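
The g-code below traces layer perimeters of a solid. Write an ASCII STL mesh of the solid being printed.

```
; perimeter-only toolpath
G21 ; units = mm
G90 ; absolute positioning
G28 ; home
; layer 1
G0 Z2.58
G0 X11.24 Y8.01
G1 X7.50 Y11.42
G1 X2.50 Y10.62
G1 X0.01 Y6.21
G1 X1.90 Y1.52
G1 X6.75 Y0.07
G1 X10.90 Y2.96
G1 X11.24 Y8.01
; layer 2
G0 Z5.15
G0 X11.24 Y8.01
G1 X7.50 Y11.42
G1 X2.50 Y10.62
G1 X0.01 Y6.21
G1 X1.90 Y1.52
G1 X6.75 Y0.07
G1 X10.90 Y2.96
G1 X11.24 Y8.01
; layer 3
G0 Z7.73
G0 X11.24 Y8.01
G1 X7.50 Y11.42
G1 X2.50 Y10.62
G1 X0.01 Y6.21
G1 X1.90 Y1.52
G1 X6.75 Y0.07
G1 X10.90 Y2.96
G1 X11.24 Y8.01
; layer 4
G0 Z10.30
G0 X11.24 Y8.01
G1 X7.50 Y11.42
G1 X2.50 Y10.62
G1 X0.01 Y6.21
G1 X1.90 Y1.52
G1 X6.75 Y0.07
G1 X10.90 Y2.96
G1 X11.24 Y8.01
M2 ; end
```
solid part
  facet normal 0.0000 0.0000 -1.0000
    outer loop
      vertex 2.50 10.62 0.00
      vertex 7.50 11.42 0.00
      vertex 11.24 8.01 0.00
    endloop
  endfacet
  facet normal 0.0000 0.0000 -1.0000
    outer loop
      vertex 0.01 6.21 0.00
      vertex 2.50 10.62 0.00
      vertex 11.24 8.01 0.00
    endloop
  endfacet
  facet normal 0.0000 0.0000 -1.0000
    outer loop
      vertex 1.90 1.52 0.00
      vertex 0.01 6.21 0.00
      vertex 11.24 8.01 0.00
    endloop
  endfacet
  facet normal 0.0000 0.0000 -1.0000
    outer loop
      vertex 6.75 0.07 0.00
      vertex 1.90 1.52 0.00
      vertex 11.24 8.01 0.00
    endloop
  endfacet
  facet normal 0.0000 0.0000 -1.0000
    outer loop
      vertex 10.90 2.96 0.00
      vertex 6.75 0.07 0.00
      vertex 11.24 8.01 0.00
    endloop
  endfacet
  facet normal 0.0000 0.0000 1.0000
    outer loop
      vertex 11.24 8.01 10.30
      vertex 7.50 11.42 10.30
      vertex 2.50 10.62 10.30
    endloop
  endfacet
  facet normal 0.0000 0.0000 1.0000
    outer loop
      vertex 11.24 8.01 10.30
      vertex 2.50 10.62 10.30
      vertex 0.01 6.21 10.30
    endloop
  endfacet
  facet normal 0.0000 0.0000 1.0000
    outer loop
      vertex 11.24 8.01 10.30
      vertex 0.01 6.21 10.30
      vertex 1.90 1.52 10.30
    endloop
  endfacet
  facet normal 0.0000 0.0000 1.0000
    outer loop
      vertex 11.24 8.01 10.30
      vertex 1.90 1.52 10.30
      vertex 6.75 0.07 10.30
    endloop
  endfacet
  facet normal 0.0000 0.0000 1.0000
    outer loop
      vertex 11.24 8.01 10.30
      vertex 6.75 0.07 10.30
      vertex 10.90 2.96 10.30
    endloop
  endfacet
  facet normal 0.6738 0.7390 0.0000
    outer loop
      vertex 11.24 8.01 0.00
      vertex 7.50 11.42 0.00
      vertex 7.50 11.42 10.30
    endloop
  endfacet
  facet normal 0.6738 0.7390 0.0000
    outer loop
      vertex 11.24 8.01 0.00
      vertex 7.50 11.42 10.30
      vertex 11.24 8.01 10.30
    endloop
  endfacet
  facet normal -0.1580 0.9874 0.0000
    outer loop
      vertex 7.50 11.42 0.00
      vertex 2.50 10.62 0.00
      vertex 2.50 10.62 10.30
    endloop
  endfacet
  facet normal -0.1580 0.9874 0.0000
    outer loop
      vertex 7.50 11.42 0.00
      vertex 2.50 10.62 10.30
      vertex 7.50 11.42 10.30
    endloop
  endfacet
  facet normal -0.8708 0.4917 0.0000
    outer loop
      vertex 2.50 10.62 0.00
      vertex 0.01 6.21 0.00
      vertex 0.01 6.21 10.30
    endloop
  endfacet
  facet normal -0.8708 0.4917 0.0000
    outer loop
      vertex 2.50 10.62 0.00
      vertex 0.01 6.21 10.30
      vertex 2.50 10.62 10.30
    endloop
  endfacet
  facet normal -0.9275 -0.3738 0.0000
    outer loop
      vertex 0.01 6.21 0.00
      vertex 1.90 1.52 0.00
      vertex 1.90 1.52 10.30
    endloop
  endfacet
  facet normal -0.9275 -0.3738 0.0000
    outer loop
      vertex 0.01 6.21 0.00
      vertex 1.90 1.52 10.30
      vertex 0.01 6.21 10.30
    endloop
  endfacet
  facet normal -0.2864 -0.9581 0.0000
    outer loop
      vertex 1.90 1.52 0.00
      vertex 6.75 0.07 0.00
      vertex 6.75 0.07 10.30
    endloop
  endfacet
  facet normal -0.2864 -0.9581 0.0000
    outer loop
      vertex 1.90 1.52 0.00
      vertex 6.75 0.07 10.30
      vertex 1.90 1.52 10.30
    endloop
  endfacet
  facet normal 0.5715 -0.8206 0.0000
    outer loop
      vertex 6.75 0.07 0.00
      vertex 10.90 2.96 0.00
      vertex 10.90 2.96 10.30
    endloop
  endfacet
  facet normal 0.5715 -0.8206 0.0000
    outer loop
      vertex 6.75 0.07 0.00
      vertex 10.90 2.96 10.30
      vertex 6.75 0.07 10.30
    endloop
  endfacet
  facet normal 0.9977 -0.0672 0.0000
    outer loop
      vertex 10.90 2.96 0.00
      vertex 11.24 8.01 0.00
      vertex 11.24 8.01 10.30
    endloop
  endfacet
  facet normal 0.9977 -0.0672 0.0000
    outer loop
      vertex 10.90 2.96 0.00
      vertex 11.24 8.01 10.30
      vertex 10.90 2.96 10.30
    endloop
  endfacet
endsolid part

The G0 Z moves step by Δz≈2.58 mm. Every layer's G1 loop is the same polygon, so the solid is a straight extrusion of it from z=0 to z≈10.3. Closing with flat bottom and top caps and triangulating gives 24 facets — a regular 7-sided prism (a cylinder approximated with 7 flat sides), circumscribed radius ≈ 5.83 mm, height ≈ 10.3 mm.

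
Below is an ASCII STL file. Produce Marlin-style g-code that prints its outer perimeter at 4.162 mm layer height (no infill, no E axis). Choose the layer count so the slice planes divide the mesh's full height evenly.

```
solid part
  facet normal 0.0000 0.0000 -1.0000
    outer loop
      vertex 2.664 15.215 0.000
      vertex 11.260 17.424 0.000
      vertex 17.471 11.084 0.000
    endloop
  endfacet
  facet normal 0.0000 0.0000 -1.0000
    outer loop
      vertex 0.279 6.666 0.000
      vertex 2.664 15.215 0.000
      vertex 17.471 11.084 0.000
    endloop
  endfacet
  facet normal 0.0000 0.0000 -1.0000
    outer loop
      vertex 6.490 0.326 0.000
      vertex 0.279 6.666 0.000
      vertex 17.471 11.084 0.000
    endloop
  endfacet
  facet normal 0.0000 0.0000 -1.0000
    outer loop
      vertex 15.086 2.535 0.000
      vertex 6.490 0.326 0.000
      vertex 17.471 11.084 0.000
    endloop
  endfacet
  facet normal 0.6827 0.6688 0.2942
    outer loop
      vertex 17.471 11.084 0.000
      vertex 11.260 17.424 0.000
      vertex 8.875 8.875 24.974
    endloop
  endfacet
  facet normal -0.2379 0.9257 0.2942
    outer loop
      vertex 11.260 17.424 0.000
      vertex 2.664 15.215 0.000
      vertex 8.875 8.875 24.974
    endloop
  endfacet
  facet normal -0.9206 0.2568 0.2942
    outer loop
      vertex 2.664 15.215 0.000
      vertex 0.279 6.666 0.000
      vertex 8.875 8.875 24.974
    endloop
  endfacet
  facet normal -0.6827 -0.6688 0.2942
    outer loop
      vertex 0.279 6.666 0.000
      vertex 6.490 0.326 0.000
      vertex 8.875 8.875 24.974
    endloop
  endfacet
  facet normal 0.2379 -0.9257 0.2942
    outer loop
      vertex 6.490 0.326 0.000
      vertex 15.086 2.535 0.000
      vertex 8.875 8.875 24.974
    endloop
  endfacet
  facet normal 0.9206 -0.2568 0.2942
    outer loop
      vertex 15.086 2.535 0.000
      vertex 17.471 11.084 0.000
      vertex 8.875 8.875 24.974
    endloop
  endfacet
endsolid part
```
; perimeter-only toolpath
G21 ; units = mm
G90 ; absolute positioning
G28 ; home
; layer 1
G0 Z4.162
G0 X16.038 Y10.716
G1 X10.863 Y15.999
G1 X3.699 Y14.158
G1 X1.712 Y7.034
G1 X6.888 Y1.751
G1 X14.051 Y3.592
G1 X16.038 Y10.716
; layer 2
G0 Z8.325
G0 X14.606 Y10.348
G1 X10.465 Y14.574
G1 X4.734 Y13.102
G1 X3.144 Y7.402
G1 X7.285 Y3.176
G1 X13.016 Y4.648
G1 X14.606 Y10.348
; layer 3
G0 Z12.487
G0 X13.173 Y9.979
G1 X10.067 Y13.149
G1 X5.770 Y12.045
G1 X4.577 Y7.771
G1 X7.683 Y4.601
G1 X11.980 Y5.705
G1 X13.173 Y9.979
; layer 4
G0 Z16.649
G0 X11.740 Y9.611
G1 X9.670 Y11.725
G1 X6.805 Y10.988
G1 X6.010 Y8.139
G1 X8.080 Y6.025
G1 X10.945 Y6.762
G1 X11.740 Y9.611
; layer 5
G0 Z20.812
G0 X10.308 Y9.243
G1 X9.273 Y10.300
G1 X7.840 Y9.932
G1 X7.442 Y8.507
G1 X8.478 Y7.450
G1 X9.910 Y7.818
G1 X10.308 Y9.243
M2 ; end

The solid is a regular 6-sided pyramid, base circumscribed radius ≈ 8.88 mm, apex at z ≈ 25 mm. Slicing at Δz = 4.162 mm — 6 equal slices spanning the solid's height, so layer i sits at z = i·h/6 — gives 5 non-empty perimeters. Each is a 6-segment closed polygon; G0 lifts to the layer z and rapids to the start vertex, then G1 traces the edges. The cross-section shrinks linearly with z (the slice at the apex is degenerate and omitted).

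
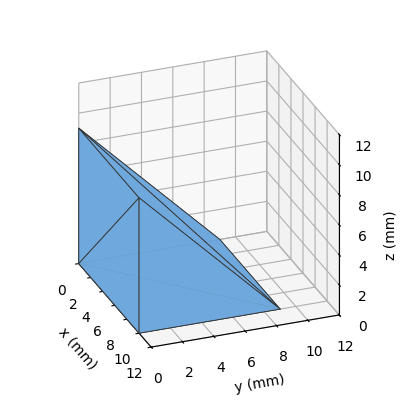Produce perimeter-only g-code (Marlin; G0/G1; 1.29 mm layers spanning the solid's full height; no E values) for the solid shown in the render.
Reading the render: the shape is a wedge (ramp): 10 × 9 mm base, rising to 9 mm along the y=0 edge and sloping linearly to z=0 at y=9 (dimensions read to the nearest mm from the axis ticks). For the g-code, the solid's height is divided into equal slices at the stated Δz and each level perimeter traced with G1 moves after a G0 lift.

; perimeter-only toolpath
G21 ; units = mm
G90 ; absolute positioning
G28 ; home
; layer 1
G0 Z1.29
G0 X0.00 Y0.00
G1 X10.00 Y0.00
G1 X10.00 Y7.71
G1 X0.00 Y7.71
G1 X0.00 Y0.00
; layer 2
G0 Z2.57
G0 X0.00 Y0.00
G1 X10.00 Y0.00
G1 X10.00 Y6.43
G1 X0.00 Y6.43
G1 X0.00 Y0.00
; layer 3
G0 Z3.86
G0 X0.00 Y0.00
G1 X10.00 Y0.00
G1 X10.00 Y5.14
G1 X0.00 Y5.14
G1 X0.00 Y0.00
; layer 4
G0 Z5.14
G0 X0.00 Y0.00
G1 X10.00 Y0.00
G1 X10.00 Y3.86
G1 X0.00 Y3.86
G1 X0.00 Y0.00
; layer 5
G0 Z6.43
G0 X0.00 Y0.00
G1 X10.00 Y0.00
G1 X10.00 Y2.57
G1 X0.00 Y2.57
G1 X0.00 Y0.00
; layer 6
G0 Z7.71
G0 X0.00 Y0.00
G1 X10.00 Y0.00
G1 X10.00 Y1.29
G1 X0.00 Y1.29
G1 X0.00 Y0.00
M2 ; end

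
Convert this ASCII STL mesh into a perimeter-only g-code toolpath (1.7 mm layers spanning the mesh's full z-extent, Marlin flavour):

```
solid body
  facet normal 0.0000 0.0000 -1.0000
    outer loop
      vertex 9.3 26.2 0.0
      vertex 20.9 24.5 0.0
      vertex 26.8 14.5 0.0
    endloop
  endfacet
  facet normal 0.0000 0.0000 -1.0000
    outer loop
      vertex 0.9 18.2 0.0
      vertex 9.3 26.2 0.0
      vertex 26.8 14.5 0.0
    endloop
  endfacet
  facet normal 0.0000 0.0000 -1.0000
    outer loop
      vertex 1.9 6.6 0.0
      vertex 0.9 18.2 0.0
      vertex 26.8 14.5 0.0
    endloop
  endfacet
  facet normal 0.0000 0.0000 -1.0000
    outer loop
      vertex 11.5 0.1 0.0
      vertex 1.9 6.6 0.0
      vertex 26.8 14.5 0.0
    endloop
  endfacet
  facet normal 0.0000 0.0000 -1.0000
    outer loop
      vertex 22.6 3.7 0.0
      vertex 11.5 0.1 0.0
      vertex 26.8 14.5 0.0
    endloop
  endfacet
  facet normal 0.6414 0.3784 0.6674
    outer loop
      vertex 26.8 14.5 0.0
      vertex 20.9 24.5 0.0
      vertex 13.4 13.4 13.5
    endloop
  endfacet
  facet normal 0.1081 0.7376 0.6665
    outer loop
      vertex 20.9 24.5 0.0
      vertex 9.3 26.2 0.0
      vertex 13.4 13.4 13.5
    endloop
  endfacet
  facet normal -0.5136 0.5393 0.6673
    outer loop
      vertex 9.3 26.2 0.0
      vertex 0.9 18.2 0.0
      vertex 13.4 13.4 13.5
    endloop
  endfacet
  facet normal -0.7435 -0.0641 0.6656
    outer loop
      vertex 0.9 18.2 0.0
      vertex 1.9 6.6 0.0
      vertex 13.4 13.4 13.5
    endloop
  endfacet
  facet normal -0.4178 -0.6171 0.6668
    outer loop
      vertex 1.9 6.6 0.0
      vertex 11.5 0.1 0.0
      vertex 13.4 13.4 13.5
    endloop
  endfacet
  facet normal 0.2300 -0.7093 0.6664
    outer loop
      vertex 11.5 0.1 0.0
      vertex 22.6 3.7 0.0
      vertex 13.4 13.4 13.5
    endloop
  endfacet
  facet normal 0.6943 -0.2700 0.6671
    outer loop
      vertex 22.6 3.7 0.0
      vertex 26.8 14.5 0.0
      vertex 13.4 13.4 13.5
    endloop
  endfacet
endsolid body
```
; perimeter-only toolpath
G21 ; units = mm
G90 ; absolute positioning
G28 ; home
; layer 1
G0 Z1.7
G0 X25.1 Y14.4
G1 X20.0 Y23.1
G1 X9.8 Y24.6
G1 X2.5 Y17.6
G1 X3.3 Y7.4
G1 X11.7 Y1.8
G1 X21.5 Y4.9
G1 X25.1 Y14.4
; layer 2
G0 Z3.4
G0 X23.5 Y14.2
G1 X19.0 Y21.7
G1 X10.3 Y23.0
G1 X4.0 Y17.0
G1 X4.8 Y8.3
G1 X12.0 Y3.4
G1 X20.3 Y6.1
G1 X23.5 Y14.2
; layer 3
G0 Z5.1
G0 X21.8 Y14.1
G1 X18.1 Y20.3
G1 X10.8 Y21.4
G1 X5.6 Y16.4
G1 X6.2 Y9.2
G1 X12.2 Y5.1
G1 X19.1 Y7.3
G1 X21.8 Y14.1
; layer 4
G0 Z6.8
G0 X20.1 Y13.9
G1 X17.1 Y18.9
G1 X11.4 Y19.8
G1 X7.2 Y15.8
G1 X7.7 Y10.0
G1 X12.4 Y6.8
G1 X18.0 Y8.6
G1 X20.1 Y13.9
; layer 5
G0 Z8.4
G0 X18.4 Y13.8
G1 X16.2 Y17.6
G1 X11.9 Y18.2
G1 X8.7 Y15.2
G1 X9.1 Y10.8
G1 X12.7 Y8.4
G1 X16.9 Y9.8
G1 X18.4 Y13.8
; layer 6
G0 Z10.1
G0 X16.8 Y13.7
G1 X15.3 Y16.2
G1 X12.4 Y16.6
G1 X10.3 Y14.6
G1 X10.5 Y11.7
G1 X12.9 Y10.1
G1 X15.7 Y11.0
G1 X16.8 Y13.7
; layer 7
G0 Z11.8
G0 X15.1 Y13.5
G1 X14.3 Y14.8
G1 X12.9 Y15.0
G1 X11.8 Y14.0
G1 X12.0 Y12.5
G1 X13.2 Y11.7
G1 X14.6 Y12.2
G1 X15.1 Y13.5
M2 ; end

The solid is a regular 7-sided pyramid, base circumscribed radius ≈ 13.4 mm, apex at z ≈ 13.5 mm. Slicing at Δz = 1.7 mm — 8 equal slices spanning the solid's height, so layer i sits at z = i·h/8 — gives 7 non-empty perimeters. Each is a 7-segment closed polygon; G0 lifts to the layer z and rapids to the start vertex, then G1 traces the edges. The cross-section shrinks linearly with z (the slice at the apex is degenerate and omitted).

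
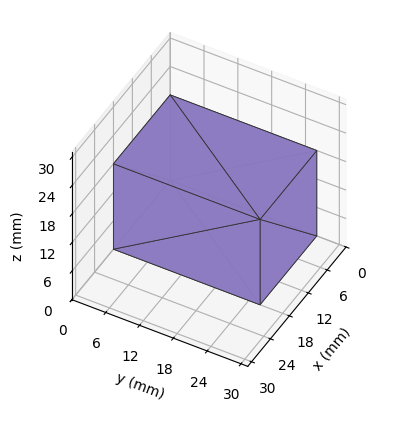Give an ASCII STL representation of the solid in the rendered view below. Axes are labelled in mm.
Reading the render: the shape is a rectangular box, roughly 18 × 26 mm footprint and 18 mm tall (dimensions read to the nearest mm from the axis ticks). For the STL, each face is triangulated and given an outward normal.

solid part
  facet normal 0.0000 0.0000 -1.0000
    outer loop
      vertex 18.0 26.0 0.0
      vertex 18.0 0.0 0.0
      vertex 0.0 0.0 0.0
    endloop
  endfacet
  facet normal 0.0000 0.0000 -1.0000
    outer loop
      vertex 0.0 26.0 0.0
      vertex 18.0 26.0 0.0
      vertex 0.0 0.0 0.0
    endloop
  endfacet
  facet normal 0.0000 0.0000 1.0000
    outer loop
      vertex 0.0 0.0 18.0
      vertex 18.0 0.0 18.0
      vertex 18.0 26.0 18.0
    endloop
  endfacet
  facet normal 0.0000 0.0000 1.0000
    outer loop
      vertex 0.0 0.0 18.0
      vertex 18.0 26.0 18.0
      vertex 0.0 26.0 18.0
    endloop
  endfacet
  facet normal 0.0000 -1.0000 0.0000
    outer loop
      vertex 0.0 0.0 0.0
      vertex 18.0 0.0 0.0
      vertex 18.0 0.0 18.0
    endloop
  endfacet
  facet normal 0.0000 -1.0000 0.0000
    outer loop
      vertex 0.0 0.0 0.0
      vertex 18.0 0.0 18.0
      vertex 0.0 0.0 18.0
    endloop
  endfacet
  facet normal 0.0000 1.0000 0.0000
    outer loop
      vertex 18.0 26.0 18.0
      vertex 18.0 26.0 0.0
      vertex 0.0 26.0 0.0
    endloop
  endfacet
  facet normal 0.0000 1.0000 0.0000
    outer loop
      vertex 0.0 26.0 18.0
      vertex 18.0 26.0 18.0
      vertex 0.0 26.0 0.0
    endloop
  endfacet
  facet normal -1.0000 0.0000 0.0000
    outer loop
      vertex 0.0 26.0 18.0
      vertex 0.0 26.0 0.0
      vertex 0.0 0.0 0.0
    endloop
  endfacet
  facet normal -1.0000 0.0000 0.0000
    outer loop
      vertex 0.0 0.0 18.0
      vertex 0.0 26.0 18.0
      vertex 0.0 0.0 0.0
    endloop
  endfacet
  facet normal 1.0000 0.0000 0.0000
    outer loop
      vertex 18.0 0.0 0.0
      vertex 18.0 26.0 0.0
      vertex 18.0 26.0 18.0
    endloop
  endfacet
  facet normal 1.0000 0.0000 0.0000
    outer loop
      vertex 18.0 0.0 0.0
      vertex 18.0 26.0 18.0
      vertex 18.0 0.0 18.0
    endloop
  endfacet
endsolid part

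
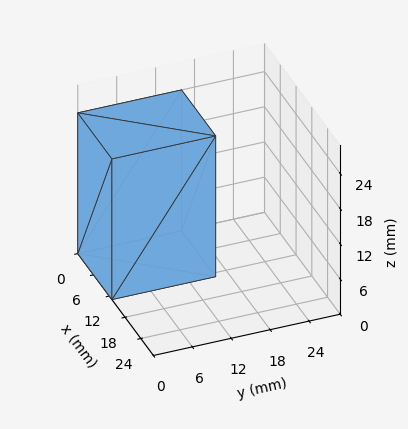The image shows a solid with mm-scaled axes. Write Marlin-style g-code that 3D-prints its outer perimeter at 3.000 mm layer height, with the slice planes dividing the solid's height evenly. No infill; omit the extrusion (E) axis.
Reading the render: the shape is a rectangular box, roughly 13 × 16 mm footprint and 24 mm tall (dimensions read to the nearest mm from the axis ticks). For the g-code, the solid's height is divided into equal slices at the stated Δz and each level perimeter traced with G1 moves after a G0 lift.

; perimeter-only toolpath
G21 ; units = mm
G90 ; absolute positioning
G28 ; home
; layer 1
G0 Z3.000
G0 X0.000 Y0.000
G1 X13.000 Y0.000
G1 X13.000 Y16.000
G1 X0.000 Y16.000
G1 X0.000 Y0.000
; layer 2
G0 Z6.000
G0 X0.000 Y0.000
G1 X13.000 Y0.000
G1 X13.000 Y16.000
G1 X0.000 Y16.000
G1 X0.000 Y0.000
; layer 3
G0 Z9.000
G0 X0.000 Y0.000
G1 X13.000 Y0.000
G1 X13.000 Y16.000
G1 X0.000 Y16.000
G1 X0.000 Y0.000
; layer 4
G0 Z12.000
G0 X0.000 Y0.000
G1 X13.000 Y0.000
G1 X13.000 Y16.000
G1 X0.000 Y16.000
G1 X0.000 Y0.000
; layer 5
G0 Z15.000
G0 X0.000 Y0.000
G1 X13.000 Y0.000
G1 X13.000 Y16.000
G1 X0.000 Y16.000
G1 X0.000 Y0.000
; layer 6
G0 Z18.000
G0 X0.000 Y0.000
G1 X13.000 Y0.000
G1 X13.000 Y16.000
G1 X0.000 Y16.000
G1 X0.000 Y0.000
; layer 7
G0 Z21.000
G0 X0.000 Y0.000
G1 X13.000 Y0.000
G1 X13.000 Y16.000
G1 X0.000 Y16.000
G1 X0.000 Y0.000
; layer 8
G0 Z24.000
G0 X0.000 Y0.000
G1 X13.000 Y0.000
G1 X13.000 Y16.000
G1 X0.000 Y16.000
G1 X0.000 Y0.000
M2 ; end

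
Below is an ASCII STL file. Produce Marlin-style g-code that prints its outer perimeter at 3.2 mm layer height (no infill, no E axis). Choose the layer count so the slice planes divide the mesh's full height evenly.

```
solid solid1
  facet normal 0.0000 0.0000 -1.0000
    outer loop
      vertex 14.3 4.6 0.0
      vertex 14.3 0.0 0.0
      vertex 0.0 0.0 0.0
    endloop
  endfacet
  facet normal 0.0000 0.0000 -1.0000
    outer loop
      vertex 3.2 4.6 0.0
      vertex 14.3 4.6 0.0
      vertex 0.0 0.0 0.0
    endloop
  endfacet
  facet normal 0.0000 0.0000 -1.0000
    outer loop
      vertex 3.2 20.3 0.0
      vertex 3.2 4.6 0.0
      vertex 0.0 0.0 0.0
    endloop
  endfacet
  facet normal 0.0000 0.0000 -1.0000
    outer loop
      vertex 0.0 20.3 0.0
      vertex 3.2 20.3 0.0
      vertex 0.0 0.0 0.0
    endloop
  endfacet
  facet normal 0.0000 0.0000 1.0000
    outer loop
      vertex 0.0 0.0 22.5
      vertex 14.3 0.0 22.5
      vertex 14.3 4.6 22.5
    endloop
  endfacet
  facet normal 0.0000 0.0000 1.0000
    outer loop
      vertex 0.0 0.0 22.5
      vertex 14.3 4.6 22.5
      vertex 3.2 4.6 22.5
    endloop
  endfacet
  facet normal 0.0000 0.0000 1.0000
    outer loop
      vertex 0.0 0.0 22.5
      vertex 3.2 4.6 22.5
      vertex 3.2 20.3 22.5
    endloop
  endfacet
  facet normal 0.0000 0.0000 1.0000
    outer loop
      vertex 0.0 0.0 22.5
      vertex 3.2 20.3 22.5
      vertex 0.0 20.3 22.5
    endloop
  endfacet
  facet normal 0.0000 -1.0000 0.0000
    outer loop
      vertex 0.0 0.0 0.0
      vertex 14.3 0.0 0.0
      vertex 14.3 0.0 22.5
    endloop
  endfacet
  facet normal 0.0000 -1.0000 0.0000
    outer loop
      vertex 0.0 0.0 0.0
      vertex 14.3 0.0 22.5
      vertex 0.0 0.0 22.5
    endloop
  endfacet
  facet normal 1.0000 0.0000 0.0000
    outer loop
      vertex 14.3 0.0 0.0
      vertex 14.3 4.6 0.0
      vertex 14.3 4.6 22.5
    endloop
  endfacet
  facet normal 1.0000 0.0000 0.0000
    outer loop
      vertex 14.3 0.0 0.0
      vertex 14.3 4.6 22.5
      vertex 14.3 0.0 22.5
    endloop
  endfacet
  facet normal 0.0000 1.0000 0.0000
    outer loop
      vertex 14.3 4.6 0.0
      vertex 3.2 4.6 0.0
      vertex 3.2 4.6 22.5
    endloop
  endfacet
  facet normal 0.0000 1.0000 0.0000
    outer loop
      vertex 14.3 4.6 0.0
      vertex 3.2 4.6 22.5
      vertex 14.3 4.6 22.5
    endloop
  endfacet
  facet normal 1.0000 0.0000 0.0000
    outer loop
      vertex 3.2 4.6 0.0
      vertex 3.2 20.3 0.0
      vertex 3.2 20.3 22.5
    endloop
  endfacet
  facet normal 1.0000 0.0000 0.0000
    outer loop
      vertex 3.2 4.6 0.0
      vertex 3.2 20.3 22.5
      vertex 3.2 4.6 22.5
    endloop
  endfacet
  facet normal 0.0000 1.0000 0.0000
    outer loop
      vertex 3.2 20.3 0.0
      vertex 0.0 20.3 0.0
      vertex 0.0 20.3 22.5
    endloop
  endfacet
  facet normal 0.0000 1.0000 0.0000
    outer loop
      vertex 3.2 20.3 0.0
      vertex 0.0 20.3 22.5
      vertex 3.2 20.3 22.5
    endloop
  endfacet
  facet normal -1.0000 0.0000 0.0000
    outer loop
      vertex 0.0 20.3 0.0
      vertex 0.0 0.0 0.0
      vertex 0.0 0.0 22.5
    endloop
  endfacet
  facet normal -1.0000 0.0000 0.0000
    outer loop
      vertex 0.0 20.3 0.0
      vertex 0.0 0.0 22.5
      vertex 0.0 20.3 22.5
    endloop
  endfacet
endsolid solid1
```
; perimeter-only toolpath
G21 ; units = mm
G90 ; absolute positioning
G28 ; home
; layer 1
G0 Z3.2
G0 X0.0 Y0.0
G1 X14.3 Y0.0
G1 X14.3 Y4.6
G1 X3.2 Y4.6
G1 X3.2 Y20.3
G1 X0.0 Y20.3
G1 X0.0 Y0.0
; layer 2
G0 Z6.4
G0 X0.0 Y0.0
G1 X14.3 Y0.0
G1 X14.3 Y4.6
G1 X3.2 Y4.6
G1 X3.2 Y20.3
G1 X0.0 Y20.3
G1 X0.0 Y0.0
; layer 3
G0 Z9.6
G0 X0.0 Y0.0
G1 X14.3 Y0.0
G1 X14.3 Y4.6
G1 X3.2 Y4.6
G1 X3.2 Y20.3
G1 X0.0 Y20.3
G1 X0.0 Y0.0
; layer 4
G0 Z12.9
G0 X0.0 Y0.0
G1 X14.3 Y0.0
G1 X14.3 Y4.6
G1 X3.2 Y4.6
G1 X3.2 Y20.3
G1 X0.0 Y20.3
G1 X0.0 Y0.0
; layer 5
G0 Z16.1
G0 X0.0 Y0.0
G1 X14.3 Y0.0
G1 X14.3 Y4.6
G1 X3.2 Y4.6
G1 X3.2 Y20.3
G1 X0.0 Y20.3
G1 X0.0 Y0.0
; layer 6
G0 Z19.3
G0 X0.0 Y0.0
G1 X14.3 Y0.0
G1 X14.3 Y4.6
G1 X3.2 Y4.6
G1 X3.2 Y20.3
G1 X0.0 Y20.3
G1 X0.0 Y0.0
; layer 7
G0 Z22.5
G0 X0.0 Y0.0
G1 X14.3 Y0.0
G1 X14.3 Y4.6
G1 X3.2 Y4.6
G1 X3.2 Y20.3
G1 X0.0 Y20.3
G1 X0.0 Y0.0
M2 ; end

The solid is an L-shaped prism: outer 14.3 × 20.3 mm, arm thicknesses ≈ 4.6 mm (horizontal) and 3.2 mm (vertical), extruded 22.5 mm in z. Slicing at Δz = 3.2 mm — 7 equal slices spanning the solid's height, so layer i sits at z = i·h/7 — gives 7 non-empty perimeters. Each is a 6-segment closed polygon; G0 lifts to the layer z and rapids to the start vertex, then G1 traces the edges.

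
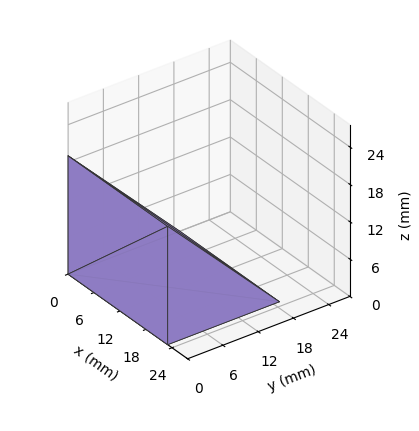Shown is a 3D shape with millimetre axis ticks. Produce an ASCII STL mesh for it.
Reading the render: the shape is a wedge (ramp): 23 × 19 mm base, rising to 19 mm along the y=0 edge and sloping linearly to z=0 at y=19 (dimensions read to the nearest mm from the axis ticks). For the STL, each face is triangulated and given an outward normal.

solid part
  facet normal 0.0000 0.0000 -1.0000
    outer loop
      vertex 23.0 19.0 0.0
      vertex 23.0 0.0 0.0
      vertex 0.0 0.0 0.0
    endloop
  endfacet
  facet normal 0.0000 0.0000 -1.0000
    outer loop
      vertex 0.0 19.0 0.0
      vertex 23.0 19.0 0.0
      vertex 0.0 0.0 0.0
    endloop
  endfacet
  facet normal 0.0000 -1.0000 0.0000
    outer loop
      vertex 0.0 0.0 0.0
      vertex 23.0 0.0 0.0
      vertex 23.0 0.0 19.0
    endloop
  endfacet
  facet normal 0.0000 -1.0000 0.0000
    outer loop
      vertex 0.0 0.0 0.0
      vertex 23.0 0.0 19.0
      vertex 0.0 0.0 19.0
    endloop
  endfacet
  facet normal 0.0000 0.7071 0.7071
    outer loop
      vertex 0.0 0.0 19.0
      vertex 23.0 0.0 19.0
      vertex 23.0 19.0 0.0
    endloop
  endfacet
  facet normal 0.0000 0.7071 0.7071
    outer loop
      vertex 0.0 0.0 19.0
      vertex 23.0 19.0 0.0
      vertex 0.0 19.0 0.0
    endloop
  endfacet
  facet normal -1.0000 0.0000 0.0000
    outer loop
      vertex 0.0 0.0 19.0
      vertex 0.0 19.0 0.0
      vertex 0.0 0.0 0.0
    endloop
  endfacet
  facet normal 1.0000 0.0000 0.0000
    outer loop
      vertex 23.0 0.0 0.0
      vertex 23.0 19.0 0.0
      vertex 23.0 0.0 19.0
    endloop
  endfacet
endsolid part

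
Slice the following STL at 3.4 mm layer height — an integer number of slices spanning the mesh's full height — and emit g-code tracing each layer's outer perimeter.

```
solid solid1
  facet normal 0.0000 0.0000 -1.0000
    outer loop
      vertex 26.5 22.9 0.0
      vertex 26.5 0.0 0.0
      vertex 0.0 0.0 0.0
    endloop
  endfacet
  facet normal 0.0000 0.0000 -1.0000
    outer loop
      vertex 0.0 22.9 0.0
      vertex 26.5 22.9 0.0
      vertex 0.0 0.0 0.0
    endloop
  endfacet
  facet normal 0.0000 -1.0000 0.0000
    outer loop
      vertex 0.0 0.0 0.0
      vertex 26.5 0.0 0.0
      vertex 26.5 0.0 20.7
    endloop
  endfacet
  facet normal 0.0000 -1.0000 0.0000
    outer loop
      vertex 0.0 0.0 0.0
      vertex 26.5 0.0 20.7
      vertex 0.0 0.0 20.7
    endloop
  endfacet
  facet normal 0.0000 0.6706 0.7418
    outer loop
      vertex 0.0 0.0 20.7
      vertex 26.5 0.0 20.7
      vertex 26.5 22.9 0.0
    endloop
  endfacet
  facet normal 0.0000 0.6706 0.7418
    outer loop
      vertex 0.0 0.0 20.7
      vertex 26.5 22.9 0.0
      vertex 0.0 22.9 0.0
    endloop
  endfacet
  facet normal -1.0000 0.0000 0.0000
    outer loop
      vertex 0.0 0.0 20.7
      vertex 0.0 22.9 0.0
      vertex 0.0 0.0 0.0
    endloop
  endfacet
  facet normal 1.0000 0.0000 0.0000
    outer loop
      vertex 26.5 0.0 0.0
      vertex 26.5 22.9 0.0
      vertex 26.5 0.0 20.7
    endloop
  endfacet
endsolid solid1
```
; perimeter-only toolpath
G21 ; units = mm
G90 ; absolute positioning
G28 ; home
; layer 1
G0 Z3.4
G0 X0.0 Y0.0
G1 X26.5 Y0.0
G1 X26.5 Y19.1
G1 X0.0 Y19.1
G1 X0.0 Y0.0
; layer 2
G0 Z6.9
G0 X0.0 Y0.0
G1 X26.5 Y0.0
G1 X26.5 Y15.3
G1 X0.0 Y15.3
G1 X0.0 Y0.0
; layer 3
G0 Z10.3
G0 X0.0 Y0.0
G1 X26.5 Y0.0
G1 X26.5 Y11.4
G1 X0.0 Y11.4
G1 X0.0 Y0.0
; layer 4
G0 Z13.8
G0 X0.0 Y0.0
G1 X26.5 Y0.0
G1 X26.5 Y7.6
G1 X0.0 Y7.6
G1 X0.0 Y0.0
; layer 5
G0 Z17.2
G0 X0.0 Y0.0
G1 X26.5 Y0.0
G1 X26.5 Y3.8
G1 X0.0 Y3.8
G1 X0.0 Y0.0
M2 ; end

The solid is a wedge (ramp): 26.5 × 22.9 mm base, rising to 20.7 mm along the y=0 edge and sloping linearly to z=0 at y=22.9. Slicing at Δz = 3.4 mm — 6 equal slices spanning the solid's height, so layer i sits at z = i·h/6 — gives 5 non-empty perimeters. Each is a 4-segment closed polygon; G0 lifts to the layer z and rapids to the start vertex, then G1 traces the edges. The cross-section shrinks linearly with z (the slice at the apex is degenerate and omitted).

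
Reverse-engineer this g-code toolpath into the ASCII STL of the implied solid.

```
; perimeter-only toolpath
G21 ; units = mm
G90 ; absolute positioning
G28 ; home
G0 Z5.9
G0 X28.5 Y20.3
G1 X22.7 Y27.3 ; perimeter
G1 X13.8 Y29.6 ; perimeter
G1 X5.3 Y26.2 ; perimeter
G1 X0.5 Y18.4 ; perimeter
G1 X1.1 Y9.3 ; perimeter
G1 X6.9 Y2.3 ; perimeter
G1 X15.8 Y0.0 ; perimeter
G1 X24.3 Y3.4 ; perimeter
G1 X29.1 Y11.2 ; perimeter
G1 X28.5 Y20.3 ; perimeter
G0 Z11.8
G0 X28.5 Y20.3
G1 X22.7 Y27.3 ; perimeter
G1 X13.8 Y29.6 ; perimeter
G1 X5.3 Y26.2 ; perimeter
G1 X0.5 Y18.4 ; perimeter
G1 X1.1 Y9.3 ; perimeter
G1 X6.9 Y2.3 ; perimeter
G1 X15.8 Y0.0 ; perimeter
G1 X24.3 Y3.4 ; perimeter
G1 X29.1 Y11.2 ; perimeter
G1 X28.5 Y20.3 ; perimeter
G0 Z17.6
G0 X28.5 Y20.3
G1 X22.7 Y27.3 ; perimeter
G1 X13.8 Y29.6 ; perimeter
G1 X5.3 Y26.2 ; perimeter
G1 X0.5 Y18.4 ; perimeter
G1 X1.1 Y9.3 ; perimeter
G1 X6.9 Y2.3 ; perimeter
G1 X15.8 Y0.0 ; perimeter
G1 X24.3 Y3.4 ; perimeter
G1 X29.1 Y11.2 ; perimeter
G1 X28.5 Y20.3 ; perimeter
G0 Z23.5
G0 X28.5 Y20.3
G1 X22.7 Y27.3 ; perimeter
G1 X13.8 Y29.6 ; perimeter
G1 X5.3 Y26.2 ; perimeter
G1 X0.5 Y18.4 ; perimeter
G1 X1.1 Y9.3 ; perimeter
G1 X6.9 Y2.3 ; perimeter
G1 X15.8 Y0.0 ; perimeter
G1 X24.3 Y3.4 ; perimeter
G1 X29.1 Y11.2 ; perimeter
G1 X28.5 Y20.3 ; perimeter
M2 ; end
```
solid part
  facet normal 0.0000 0.0000 -1.0000
    outer loop
      vertex 13.8 29.6 0.0
      vertex 22.7 27.3 0.0
      vertex 28.5 20.3 0.0
    endloop
  endfacet
  facet normal 0.0000 0.0000 -1.0000
    outer loop
      vertex 5.3 26.2 0.0
      vertex 13.8 29.6 0.0
      vertex 28.5 20.3 0.0
    endloop
  endfacet
  facet normal 0.0000 0.0000 -1.0000
    outer loop
      vertex 0.5 18.4 0.0
      vertex 5.3 26.2 0.0
      vertex 28.5 20.3 0.0
    endloop
  endfacet
  facet normal 0.0000 0.0000 -1.0000
    outer loop
      vertex 1.1 9.3 0.0
      vertex 0.5 18.4 0.0
      vertex 28.5 20.3 0.0
    endloop
  endfacet
  facet normal 0.0000 0.0000 -1.0000
    outer loop
      vertex 6.9 2.3 0.0
      vertex 1.1 9.3 0.0
      vertex 28.5 20.3 0.0
    endloop
  endfacet
  facet normal 0.0000 0.0000 -1.0000
    outer loop
      vertex 15.8 0.0 0.0
      vertex 6.9 2.3 0.0
      vertex 28.5 20.3 0.0
    endloop
  endfacet
  facet normal 0.0000 0.0000 -1.0000
    outer loop
      vertex 24.3 3.4 0.0
      vertex 15.8 0.0 0.0
      vertex 28.5 20.3 0.0
    endloop
  endfacet
  facet normal 0.0000 0.0000 -1.0000
    outer loop
      vertex 29.1 11.2 0.0
      vertex 24.3 3.4 0.0
      vertex 28.5 20.3 0.0
    endloop
  endfacet
  facet normal 0.0000 0.0000 1.0000
    outer loop
      vertex 28.5 20.3 23.5
      vertex 22.7 27.3 23.5
      vertex 13.8 29.6 23.5
    endloop
  endfacet
  facet normal 0.0000 0.0000 1.0000
    outer loop
      vertex 28.5 20.3 23.5
      vertex 13.8 29.6 23.5
      vertex 5.3 26.2 23.5
    endloop
  endfacet
  facet normal 0.0000 0.0000 1.0000
    outer loop
      vertex 28.5 20.3 23.5
      vertex 5.3 26.2 23.5
      vertex 0.5 18.4 23.5
    endloop
  endfacet
  facet normal 0.0000 0.0000 1.0000
    outer loop
      vertex 28.5 20.3 23.5
      vertex 0.5 18.4 23.5
      vertex 1.1 9.3 23.5
    endloop
  endfacet
  facet normal 0.0000 0.0000 1.0000
    outer loop
      vertex 28.5 20.3 23.5
      vertex 1.1 9.3 23.5
      vertex 6.9 2.3 23.5
    endloop
  endfacet
  facet normal 0.0000 0.0000 1.0000
    outer loop
      vertex 28.5 20.3 23.5
      vertex 6.9 2.3 23.5
      vertex 15.8 0.0 23.5
    endloop
  endfacet
  facet normal 0.0000 0.0000 1.0000
    outer loop
      vertex 28.5 20.3 23.5
      vertex 15.8 0.0 23.5
      vertex 24.3 3.4 23.5
    endloop
  endfacet
  facet normal 0.0000 0.0000 1.0000
    outer loop
      vertex 28.5 20.3 23.5
      vertex 24.3 3.4 23.5
      vertex 29.1 11.2 23.5
    endloop
  endfacet
  facet normal 0.7700 0.6380 0.0000
    outer loop
      vertex 28.5 20.3 0.0
      vertex 22.7 27.3 0.0
      vertex 22.7 27.3 23.5
    endloop
  endfacet
  facet normal 0.7700 0.6380 0.0000
    outer loop
      vertex 28.5 20.3 0.0
      vertex 22.7 27.3 23.5
      vertex 28.5 20.3 23.5
    endloop
  endfacet
  facet normal 0.2502 0.9682 0.0000
    outer loop
      vertex 22.7 27.3 0.0
      vertex 13.8 29.6 0.0
      vertex 13.8 29.6 23.5
    endloop
  endfacet
  facet normal 0.2502 0.9682 0.0000
    outer loop
      vertex 22.7 27.3 0.0
      vertex 13.8 29.6 23.5
      vertex 22.7 27.3 23.5
    endloop
  endfacet
  facet normal -0.3714 0.9285 0.0000
    outer loop
      vertex 13.8 29.6 0.0
      vertex 5.3 26.2 0.0
      vertex 5.3 26.2 23.5
    endloop
  endfacet
  facet normal -0.3714 0.9285 0.0000
    outer loop
      vertex 13.8 29.6 0.0
      vertex 5.3 26.2 23.5
      vertex 13.8 29.6 23.5
    endloop
  endfacet
  facet normal -0.8517 0.5241 0.0000
    outer loop
      vertex 5.3 26.2 0.0
      vertex 0.5 18.4 0.0
      vertex 0.5 18.4 23.5
    endloop
  endfacet
  facet normal -0.8517 0.5241 0.0000
    outer loop
      vertex 5.3 26.2 0.0
      vertex 0.5 18.4 23.5
      vertex 5.3 26.2 23.5
    endloop
  endfacet
  facet normal -0.9978 -0.0658 0.0000
    outer loop
      vertex 0.5 18.4 0.0
      vertex 1.1 9.3 0.0
      vertex 1.1 9.3 23.5
    endloop
  endfacet
  facet normal -0.9978 -0.0658 0.0000
    outer loop
      vertex 0.5 18.4 0.0
      vertex 1.1 9.3 23.5
      vertex 0.5 18.4 23.5
    endloop
  endfacet
  facet normal -0.7700 -0.6380 0.0000
    outer loop
      vertex 1.1 9.3 0.0
      vertex 6.9 2.3 0.0
      vertex 6.9 2.3 23.5
    endloop
  endfacet
  facet normal -0.7700 -0.6380 0.0000
    outer loop
      vertex 1.1 9.3 0.0
      vertex 6.9 2.3 23.5
      vertex 1.1 9.3 23.5
    endloop
  endfacet
  facet normal -0.2502 -0.9682 0.0000
    outer loop
      vertex 6.9 2.3 0.0
      vertex 15.8 0.0 0.0
      vertex 15.8 0.0 23.5
    endloop
  endfacet
  facet normal -0.2502 -0.9682 0.0000
    outer loop
      vertex 6.9 2.3 0.0
      vertex 15.8 0.0 23.5
      vertex 6.9 2.3 23.5
    endloop
  endfacet
  facet normal 0.3714 -0.9285 0.0000
    outer loop
      vertex 15.8 0.0 0.0
      vertex 24.3 3.4 0.0
      vertex 24.3 3.4 23.5
    endloop
  endfacet
  facet normal 0.3714 -0.9285 0.0000
    outer loop
      vertex 15.8 0.0 0.0
      vertex 24.3 3.4 23.5
      vertex 15.8 0.0 23.5
    endloop
  endfacet
  facet normal 0.8517 -0.5241 0.0000
    outer loop
      vertex 24.3 3.4 0.0
      vertex 29.1 11.2 0.0
      vertex 29.1 11.2 23.5
    endloop
  endfacet
  facet normal 0.8517 -0.5241 0.0000
    outer loop
      vertex 24.3 3.4 0.0
      vertex 29.1 11.2 23.5
      vertex 24.3 3.4 23.5
    endloop
  endfacet
  facet normal 0.9978 0.0658 0.0000
    outer loop
      vertex 29.1 11.2 0.0
      vertex 28.5 20.3 0.0
      vertex 28.5 20.3 23.5
    endloop
  endfacet
  facet normal 0.9978 0.0658 0.0000
    outer loop
      vertex 29.1 11.2 0.0
      vertex 28.5 20.3 23.5
      vertex 29.1 11.2 23.5
    endloop
  endfacet
endsolid part

The G0 Z moves step by Δz≈5.9 mm. Every layer's G1 loop is the same polygon, so the solid is a straight extrusion of it from z=0 to z≈23.5. Closing with flat bottom and top caps and triangulating gives 36 facets — a regular 10-sided prism (a cylinder approximated with 10 flat sides), circumscribed radius ≈ 14.8 mm, height ≈ 23.5 mm.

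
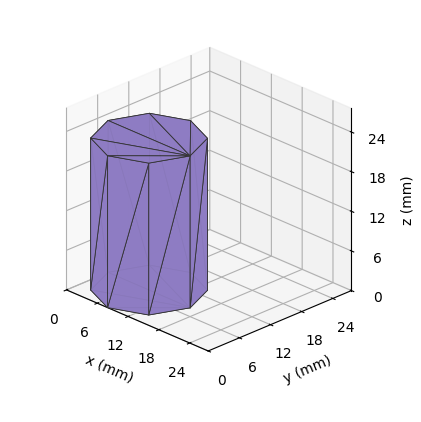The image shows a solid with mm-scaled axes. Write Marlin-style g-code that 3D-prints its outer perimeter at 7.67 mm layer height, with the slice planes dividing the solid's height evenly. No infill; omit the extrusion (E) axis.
Reading the render: the shape is a regular 8-sided prism (a cylinder approximated with 8 flat sides), circumscribed radius ≈ 8 mm, height ≈ 23 mm (dimensions read to the nearest mm from the axis ticks). For the g-code, the solid's height is divided into equal slices at the stated Δz and each level perimeter traced with G1 moves after a G0 lift.

; perimeter-only toolpath
G21 ; units = mm
G90 ; absolute positioning
G28 ; home
; layer 1
G0 Z7.67
G0 X16.00 Y8.00
G1 X13.66 Y13.66
G1 X8.00 Y16.00
G1 X2.34 Y13.66
G1 X0.00 Y8.00
G1 X2.34 Y2.34
G1 X8.00 Y0.00
G1 X13.66 Y2.34
G1 X16.00 Y8.00
; layer 2
G0 Z15.33
G0 X16.00 Y8.00
G1 X13.66 Y13.66
G1 X8.00 Y16.00
G1 X2.34 Y13.66
G1 X0.00 Y8.00
G1 X2.34 Y2.34
G1 X8.00 Y0.00
G1 X13.66 Y2.34
G1 X16.00 Y8.00
; layer 3
G0 Z23.00
G0 X16.00 Y8.00
G1 X13.66 Y13.66
G1 X8.00 Y16.00
G1 X2.34 Y13.66
G1 X0.00 Y8.00
G1 X2.34 Y2.34
G1 X8.00 Y0.00
G1 X13.66 Y2.34
G1 X16.00 Y8.00
M2 ; end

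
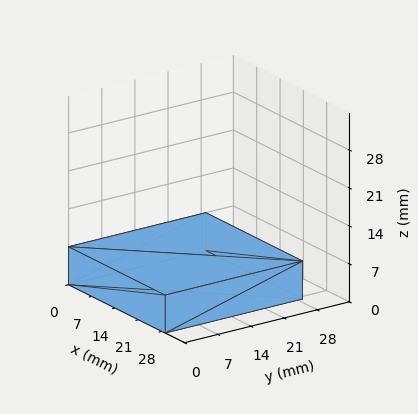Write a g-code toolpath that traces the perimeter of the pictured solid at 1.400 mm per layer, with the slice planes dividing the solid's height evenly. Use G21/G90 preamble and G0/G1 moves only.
Reading the render: the shape is a rectangular box, roughly 29 × 29 mm footprint and 7 mm tall (dimensions read to the nearest mm from the axis ticks). For the g-code, the solid's height is divided into equal slices at the stated Δz and each level perimeter traced with G1 moves after a G0 lift.

; perimeter-only toolpath
G21 ; units = mm
G90 ; absolute positioning
G28 ; home
; layer 1
G0 Z1.400
G0 X0.000 Y0.000
G1 X29.000 Y0.000
G1 X29.000 Y29.000
G1 X0.000 Y29.000
G1 X0.000 Y0.000
; layer 2
G0 Z2.800
G0 X0.000 Y0.000
G1 X29.000 Y0.000
G1 X29.000 Y29.000
G1 X0.000 Y29.000
G1 X0.000 Y0.000
; layer 3
G0 Z4.200
G0 X0.000 Y0.000
G1 X29.000 Y0.000
G1 X29.000 Y29.000
G1 X0.000 Y29.000
G1 X0.000 Y0.000
; layer 4
G0 Z5.600
G0 X0.000 Y0.000
G1 X29.000 Y0.000
G1 X29.000 Y29.000
G1 X0.000 Y29.000
G1 X0.000 Y0.000
; layer 5
G0 Z7.000
G0 X0.000 Y0.000
G1 X29.000 Y0.000
G1 X29.000 Y29.000
G1 X0.000 Y29.000
G1 X0.000 Y0.000
M2 ; end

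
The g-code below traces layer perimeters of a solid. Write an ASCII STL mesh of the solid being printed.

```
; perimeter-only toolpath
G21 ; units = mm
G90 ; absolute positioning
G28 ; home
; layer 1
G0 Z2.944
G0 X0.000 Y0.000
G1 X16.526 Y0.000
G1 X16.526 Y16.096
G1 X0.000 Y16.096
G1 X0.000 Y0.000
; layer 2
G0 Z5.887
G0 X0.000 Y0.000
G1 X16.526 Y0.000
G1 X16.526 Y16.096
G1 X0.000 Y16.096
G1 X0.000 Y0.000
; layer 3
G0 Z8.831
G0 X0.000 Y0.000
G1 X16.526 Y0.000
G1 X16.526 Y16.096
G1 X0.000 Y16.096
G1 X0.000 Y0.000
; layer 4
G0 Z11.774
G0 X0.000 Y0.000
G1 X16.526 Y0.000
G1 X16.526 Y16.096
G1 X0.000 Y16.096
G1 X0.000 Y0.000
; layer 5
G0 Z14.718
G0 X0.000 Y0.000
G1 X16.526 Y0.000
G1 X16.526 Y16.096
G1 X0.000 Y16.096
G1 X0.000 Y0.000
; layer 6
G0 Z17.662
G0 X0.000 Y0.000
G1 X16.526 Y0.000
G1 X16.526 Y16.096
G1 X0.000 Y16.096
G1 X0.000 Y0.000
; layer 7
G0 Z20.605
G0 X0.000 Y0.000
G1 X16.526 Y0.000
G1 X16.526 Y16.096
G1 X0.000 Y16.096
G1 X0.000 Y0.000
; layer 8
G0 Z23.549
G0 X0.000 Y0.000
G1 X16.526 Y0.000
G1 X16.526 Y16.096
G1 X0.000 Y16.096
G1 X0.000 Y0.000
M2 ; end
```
solid part
  facet normal 0.0000 0.0000 -1.0000
    outer loop
      vertex 16.526 16.096 0.000
      vertex 16.526 0.000 0.000
      vertex 0.000 0.000 0.000
    endloop
  endfacet
  facet normal 0.0000 0.0000 -1.0000
    outer loop
      vertex 0.000 16.096 0.000
      vertex 16.526 16.096 0.000
      vertex 0.000 0.000 0.000
    endloop
  endfacet
  facet normal 0.0000 0.0000 1.0000
    outer loop
      vertex 0.000 0.000 23.549
      vertex 16.526 0.000 23.549
      vertex 16.526 16.096 23.549
    endloop
  endfacet
  facet normal 0.0000 0.0000 1.0000
    outer loop
      vertex 0.000 0.000 23.549
      vertex 16.526 16.096 23.549
      vertex 0.000 16.096 23.549
    endloop
  endfacet
  facet normal 0.0000 -1.0000 0.0000
    outer loop
      vertex 0.000 0.000 0.000
      vertex 16.526 0.000 0.000
      vertex 16.526 0.000 23.549
    endloop
  endfacet
  facet normal 0.0000 -1.0000 0.0000
    outer loop
      vertex 0.000 0.000 0.000
      vertex 16.526 0.000 23.549
      vertex 0.000 0.000 23.549
    endloop
  endfacet
  facet normal 0.0000 1.0000 0.0000
    outer loop
      vertex 16.526 16.096 23.549
      vertex 16.526 16.096 0.000
      vertex 0.000 16.096 0.000
    endloop
  endfacet
  facet normal 0.0000 1.0000 0.0000
    outer loop
      vertex 0.000 16.096 23.549
      vertex 16.526 16.096 23.549
      vertex 0.000 16.096 0.000
    endloop
  endfacet
  facet normal -1.0000 0.0000 0.0000
    outer loop
      vertex 0.000 16.096 23.549
      vertex 0.000 16.096 0.000
      vertex 0.000 0.000 0.000
    endloop
  endfacet
  facet normal -1.0000 0.0000 0.0000
    outer loop
      vertex 0.000 0.000 23.549
      vertex 0.000 16.096 23.549
      vertex 0.000 0.000 0.000
    endloop
  endfacet
  facet normal 1.0000 0.0000 0.0000
    outer loop
      vertex 16.526 0.000 0.000
      vertex 16.526 16.096 0.000
      vertex 16.526 16.096 23.549
    endloop
  endfacet
  facet normal 1.0000 0.0000 0.0000
    outer loop
      vertex 16.526 0.000 0.000
      vertex 16.526 16.096 23.549
      vertex 16.526 0.000 23.549
    endloop
  endfacet
endsolid part

The G0 Z moves step by Δz≈2.944 mm. Every layer's G1 loop is the same polygon, so the solid is a straight extrusion of it from z=0 to z≈23.5. Closing with flat bottom and top caps and triangulating gives 12 facets — a rectangular box, roughly 16.5 × 16.1 mm footprint and 23.5 mm tall.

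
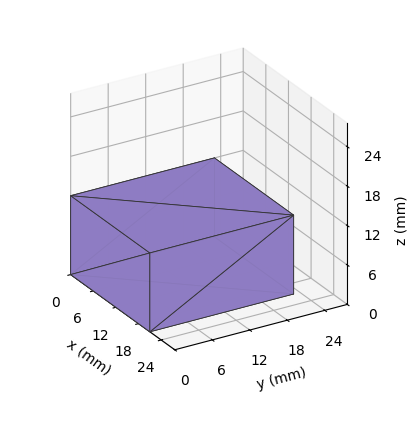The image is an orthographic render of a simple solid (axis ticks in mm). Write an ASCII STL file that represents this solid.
Reading the render: the shape is a rectangular box, roughly 21 × 23 mm footprint and 12 mm tall (dimensions read to the nearest mm from the axis ticks). For the STL, each face is triangulated and given an outward normal.

solid part
  facet normal 0.0000 0.0000 -1.0000
    outer loop
      vertex 21.0 23.0 0.0
      vertex 21.0 0.0 0.0
      vertex 0.0 0.0 0.0
    endloop
  endfacet
  facet normal 0.0000 0.0000 -1.0000
    outer loop
      vertex 0.0 23.0 0.0
      vertex 21.0 23.0 0.0
      vertex 0.0 0.0 0.0
    endloop
  endfacet
  facet normal 0.0000 0.0000 1.0000
    outer loop
      vertex 0.0 0.0 12.0
      vertex 21.0 0.0 12.0
      vertex 21.0 23.0 12.0
    endloop
  endfacet
  facet normal 0.0000 0.0000 1.0000
    outer loop
      vertex 0.0 0.0 12.0
      vertex 21.0 23.0 12.0
      vertex 0.0 23.0 12.0
    endloop
  endfacet
  facet normal 0.0000 -1.0000 0.0000
    outer loop
      vertex 0.0 0.0 0.0
      vertex 21.0 0.0 0.0
      vertex 21.0 0.0 12.0
    endloop
  endfacet
  facet normal 0.0000 -1.0000 0.0000
    outer loop
      vertex 0.0 0.0 0.0
      vertex 21.0 0.0 12.0
      vertex 0.0 0.0 12.0
    endloop
  endfacet
  facet normal 0.0000 1.0000 0.0000
    outer loop
      vertex 21.0 23.0 12.0
      vertex 21.0 23.0 0.0
      vertex 0.0 23.0 0.0
    endloop
  endfacet
  facet normal 0.0000 1.0000 0.0000
    outer loop
      vertex 0.0 23.0 12.0
      vertex 21.0 23.0 12.0
      vertex 0.0 23.0 0.0
    endloop
  endfacet
  facet normal -1.0000 0.0000 0.0000
    outer loop
      vertex 0.0 23.0 12.0
      vertex 0.0 23.0 0.0
      vertex 0.0 0.0 0.0
    endloop
  endfacet
  facet normal -1.0000 0.0000 0.0000
    outer loop
      vertex 0.0 0.0 12.0
      vertex 0.0 23.0 12.0
      vertex 0.0 0.0 0.0
    endloop
  endfacet
  facet normal 1.0000 0.0000 0.0000
    outer loop
      vertex 21.0 0.0 0.0
      vertex 21.0 23.0 0.0
      vertex 21.0 23.0 12.0
    endloop
  endfacet
  facet normal 1.0000 0.0000 0.0000
    outer loop
      vertex 21.0 0.0 0.0
      vertex 21.0 23.0 12.0
      vertex 21.0 0.0 12.0
    endloop
  endfacet
endsolid part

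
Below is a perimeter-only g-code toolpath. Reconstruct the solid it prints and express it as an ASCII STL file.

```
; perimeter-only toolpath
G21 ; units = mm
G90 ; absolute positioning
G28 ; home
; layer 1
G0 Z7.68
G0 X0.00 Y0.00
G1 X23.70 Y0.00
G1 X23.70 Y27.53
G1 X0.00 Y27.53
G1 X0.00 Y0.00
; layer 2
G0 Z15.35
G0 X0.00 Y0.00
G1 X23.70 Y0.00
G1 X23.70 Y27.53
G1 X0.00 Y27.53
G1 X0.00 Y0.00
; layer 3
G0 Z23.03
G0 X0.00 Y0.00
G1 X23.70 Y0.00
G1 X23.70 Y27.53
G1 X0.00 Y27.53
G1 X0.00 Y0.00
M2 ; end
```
solid part
  facet normal 0.0000 0.0000 -1.0000
    outer loop
      vertex 23.70 27.53 0.00
      vertex 23.70 0.00 0.00
      vertex 0.00 0.00 0.00
    endloop
  endfacet
  facet normal 0.0000 0.0000 -1.0000
    outer loop
      vertex 0.00 27.53 0.00
      vertex 23.70 27.53 0.00
      vertex 0.00 0.00 0.00
    endloop
  endfacet
  facet normal 0.0000 0.0000 1.0000
    outer loop
      vertex 0.00 0.00 23.03
      vertex 23.70 0.00 23.03
      vertex 23.70 27.53 23.03
    endloop
  endfacet
  facet normal 0.0000 0.0000 1.0000
    outer loop
      vertex 0.00 0.00 23.03
      vertex 23.70 27.53 23.03
      vertex 0.00 27.53 23.03
    endloop
  endfacet
  facet normal 0.0000 -1.0000 0.0000
    outer loop
      vertex 0.00 0.00 0.00
      vertex 23.70 0.00 0.00
      vertex 23.70 0.00 23.03
    endloop
  endfacet
  facet normal 0.0000 -1.0000 0.0000
    outer loop
      vertex 0.00 0.00 0.00
      vertex 23.70 0.00 23.03
      vertex 0.00 0.00 23.03
    endloop
  endfacet
  facet normal 0.0000 1.0000 0.0000
    outer loop
      vertex 23.70 27.53 23.03
      vertex 23.70 27.53 0.00
      vertex 0.00 27.53 0.00
    endloop
  endfacet
  facet normal 0.0000 1.0000 0.0000
    outer loop
      vertex 0.00 27.53 23.03
      vertex 23.70 27.53 23.03
      vertex 0.00 27.53 0.00
    endloop
  endfacet
  facet normal -1.0000 0.0000 0.0000
    outer loop
      vertex 0.00 27.53 23.03
      vertex 0.00 27.53 0.00
      vertex 0.00 0.00 0.00
    endloop
  endfacet
  facet normal -1.0000 0.0000 0.0000
    outer loop
      vertex 0.00 0.00 23.03
      vertex 0.00 27.53 23.03
      vertex 0.00 0.00 0.00
    endloop
  endfacet
  facet normal 1.0000 0.0000 0.0000
    outer loop
      vertex 23.70 0.00 0.00
      vertex 23.70 27.53 0.00
      vertex 23.70 27.53 23.03
    endloop
  endfacet
  facet normal 1.0000 0.0000 0.0000
    outer loop
      vertex 23.70 0.00 0.00
      vertex 23.70 27.53 23.03
      vertex 23.70 0.00 23.03
    endloop
  endfacet
endsolid part

The G0 Z moves step by Δz≈7.68 mm. Every layer's G1 loop is the same polygon, so the solid is a straight extrusion of it from z=0 to z≈23. Closing with flat bottom and top caps and triangulating gives 12 facets — a rectangular box, roughly 23.7 × 27.5 mm footprint and 23 mm tall.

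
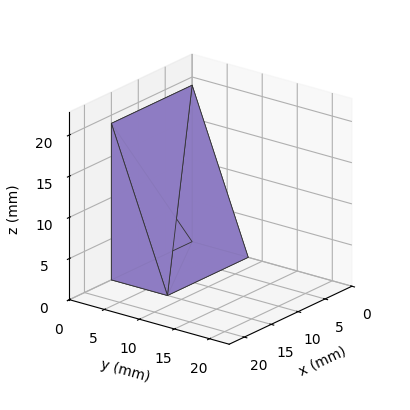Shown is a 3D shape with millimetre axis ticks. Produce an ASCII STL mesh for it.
Reading the render: the shape is a wedge (ramp): 15 × 8 mm base, rising to 19 mm along the y=0 edge and sloping linearly to z=0 at y=8 (dimensions read to the nearest mm from the axis ticks). For the STL, each face is triangulated and given an outward normal.

solid part
  facet normal 0.0000 0.0000 -1.0000
    outer loop
      vertex 15.00 8.00 0.00
      vertex 15.00 0.00 0.00
      vertex 0.00 0.00 0.00
    endloop
  endfacet
  facet normal 0.0000 0.0000 -1.0000
    outer loop
      vertex 0.00 8.00 0.00
      vertex 15.00 8.00 0.00
      vertex 0.00 0.00 0.00
    endloop
  endfacet
  facet normal 0.0000 -1.0000 0.0000
    outer loop
      vertex 0.00 0.00 0.00
      vertex 15.00 0.00 0.00
      vertex 15.00 0.00 19.00
    endloop
  endfacet
  facet normal 0.0000 -1.0000 0.0000
    outer loop
      vertex 0.00 0.00 0.00
      vertex 15.00 0.00 19.00
      vertex 0.00 0.00 19.00
    endloop
  endfacet
  facet normal 0.0000 0.9216 0.3881
    outer loop
      vertex 0.00 0.00 19.00
      vertex 15.00 0.00 19.00
      vertex 15.00 8.00 0.00
    endloop
  endfacet
  facet normal 0.0000 0.9216 0.3881
    outer loop
      vertex 0.00 0.00 19.00
      vertex 15.00 8.00 0.00
      vertex 0.00 8.00 0.00
    endloop
  endfacet
  facet normal -1.0000 0.0000 0.0000
    outer loop
      vertex 0.00 0.00 19.00
      vertex 0.00 8.00 0.00
      vertex 0.00 0.00 0.00
    endloop
  endfacet
  facet normal 1.0000 0.0000 0.0000
    outer loop
      vertex 15.00 0.00 0.00
      vertex 15.00 8.00 0.00
      vertex 15.00 0.00 19.00
    endloop
  endfacet
endsolid part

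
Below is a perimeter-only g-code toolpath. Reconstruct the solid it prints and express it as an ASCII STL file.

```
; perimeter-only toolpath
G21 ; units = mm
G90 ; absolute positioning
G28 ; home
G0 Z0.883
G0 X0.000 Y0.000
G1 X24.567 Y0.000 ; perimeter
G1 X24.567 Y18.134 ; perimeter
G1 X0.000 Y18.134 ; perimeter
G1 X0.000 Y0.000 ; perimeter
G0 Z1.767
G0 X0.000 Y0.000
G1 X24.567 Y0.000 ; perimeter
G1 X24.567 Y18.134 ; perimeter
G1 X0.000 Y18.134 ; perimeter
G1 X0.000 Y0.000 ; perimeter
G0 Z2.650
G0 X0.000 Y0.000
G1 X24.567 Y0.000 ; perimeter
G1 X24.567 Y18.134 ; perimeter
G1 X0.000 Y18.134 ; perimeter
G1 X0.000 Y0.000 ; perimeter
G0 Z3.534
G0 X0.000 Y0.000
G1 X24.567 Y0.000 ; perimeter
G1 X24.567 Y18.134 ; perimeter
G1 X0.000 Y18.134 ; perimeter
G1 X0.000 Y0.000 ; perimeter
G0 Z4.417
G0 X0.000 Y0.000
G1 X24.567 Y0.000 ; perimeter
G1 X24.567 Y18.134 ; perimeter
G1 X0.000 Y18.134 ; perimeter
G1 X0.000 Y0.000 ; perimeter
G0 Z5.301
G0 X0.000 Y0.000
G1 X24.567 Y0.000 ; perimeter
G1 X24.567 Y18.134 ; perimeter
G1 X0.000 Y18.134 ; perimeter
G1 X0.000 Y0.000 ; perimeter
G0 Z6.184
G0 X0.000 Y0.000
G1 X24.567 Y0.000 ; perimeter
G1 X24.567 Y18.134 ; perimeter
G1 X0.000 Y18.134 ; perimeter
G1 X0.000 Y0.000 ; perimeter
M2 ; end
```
solid part
  facet normal 0.0000 0.0000 -1.0000
    outer loop
      vertex 24.567 18.134 0.000
      vertex 24.567 0.000 0.000
      vertex 0.000 0.000 0.000
    endloop
  endfacet
  facet normal 0.0000 0.0000 -1.0000
    outer loop
      vertex 0.000 18.134 0.000
      vertex 24.567 18.134 0.000
      vertex 0.000 0.000 0.000
    endloop
  endfacet
  facet normal 0.0000 0.0000 1.0000
    outer loop
      vertex 0.000 0.000 6.184
      vertex 24.567 0.000 6.184
      vertex 24.567 18.134 6.184
    endloop
  endfacet
  facet normal 0.0000 0.0000 1.0000
    outer loop
      vertex 0.000 0.000 6.184
      vertex 24.567 18.134 6.184
      vertex 0.000 18.134 6.184
    endloop
  endfacet
  facet normal 0.0000 -1.0000 0.0000
    outer loop
      vertex 0.000 0.000 0.000
      vertex 24.567 0.000 0.000
      vertex 24.567 0.000 6.184
    endloop
  endfacet
  facet normal 0.0000 -1.0000 0.0000
    outer loop
      vertex 0.000 0.000 0.000
      vertex 24.567 0.000 6.184
      vertex 0.000 0.000 6.184
    endloop
  endfacet
  facet normal 0.0000 1.0000 0.0000
    outer loop
      vertex 24.567 18.134 6.184
      vertex 24.567 18.134 0.000
      vertex 0.000 18.134 0.000
    endloop
  endfacet
  facet normal 0.0000 1.0000 0.0000
    outer loop
      vertex 0.000 18.134 6.184
      vertex 24.567 18.134 6.184
      vertex 0.000 18.134 0.000
    endloop
  endfacet
  facet normal -1.0000 0.0000 0.0000
    outer loop
      vertex 0.000 18.134 6.184
      vertex 0.000 18.134 0.000
      vertex 0.000 0.000 0.000
    endloop
  endfacet
  facet normal -1.0000 0.0000 0.0000
    outer loop
      vertex 0.000 0.000 6.184
      vertex 0.000 18.134 6.184
      vertex 0.000 0.000 0.000
    endloop
  endfacet
  facet normal 1.0000 0.0000 0.0000
    outer loop
      vertex 24.567 0.000 0.000
      vertex 24.567 18.134 0.000
      vertex 24.567 18.134 6.184
    endloop
  endfacet
  facet normal 1.0000 0.0000 0.0000
    outer loop
      vertex 24.567 0.000 0.000
      vertex 24.567 18.134 6.184
      vertex 24.567 0.000 6.184
    endloop
  endfacet
endsolid part

The G0 Z moves step by Δz≈0.883 mm. Every layer's G1 loop is the same polygon, so the solid is a straight extrusion of it from z=0 to z≈6.18. Closing with flat bottom and top caps and triangulating gives 12 facets — a rectangular box, roughly 24.6 × 18.1 mm footprint and 6.18 mm tall.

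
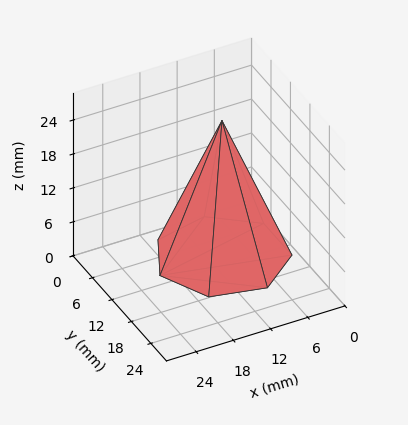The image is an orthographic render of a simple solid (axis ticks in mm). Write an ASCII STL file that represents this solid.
Reading the render: the shape is a regular 7-sided pyramid, base circumscribed radius ≈ 10 mm, apex at z ≈ 24 mm (dimensions read to the nearest mm from the axis ticks). For the STL, each face is triangulated and given an outward normal.

solid part
  facet normal 0.0000 0.0000 -1.0000
    outer loop
      vertex 7.77 19.75 0.00
      vertex 16.23 17.82 0.00
      vertex 20.00 10.00 0.00
    endloop
  endfacet
  facet normal 0.0000 0.0000 -1.0000
    outer loop
      vertex 0.99 14.34 0.00
      vertex 7.77 19.75 0.00
      vertex 20.00 10.00 0.00
    endloop
  endfacet
  facet normal 0.0000 0.0000 -1.0000
    outer loop
      vertex 0.99 5.66 0.00
      vertex 0.99 14.34 0.00
      vertex 20.00 10.00 0.00
    endloop
  endfacet
  facet normal 0.0000 0.0000 -1.0000
    outer loop
      vertex 7.77 0.25 0.00
      vertex 0.99 5.66 0.00
      vertex 20.00 10.00 0.00
    endloop
  endfacet
  facet normal 0.0000 0.0000 -1.0000
    outer loop
      vertex 16.23 2.18 0.00
      vertex 7.77 0.25 0.00
      vertex 20.00 10.00 0.00
    endloop
  endfacet
  facet normal 0.8433 0.4066 0.3514
    outer loop
      vertex 20.00 10.00 0.00
      vertex 16.23 17.82 0.00
      vertex 10.00 10.00 24.00
    endloop
  endfacet
  facet normal 0.2082 0.9128 0.3515
    outer loop
      vertex 16.23 17.82 0.00
      vertex 7.77 19.75 0.00
      vertex 10.00 10.00 24.00
    endloop
  endfacet
  facet normal -0.5839 0.7318 0.3515
    outer loop
      vertex 7.77 19.75 0.00
      vertex 0.99 14.34 0.00
      vertex 10.00 10.00 24.00
    endloop
  endfacet
  facet normal -0.9362 0.0000 0.3515
    outer loop
      vertex 0.99 14.34 0.00
      vertex 0.99 5.66 0.00
      vertex 10.00 10.00 24.00
    endloop
  endfacet
  facet normal -0.5839 -0.7318 0.3515
    outer loop
      vertex 0.99 5.66 0.00
      vertex 7.77 0.25 0.00
      vertex 10.00 10.00 24.00
    endloop
  endfacet
  facet normal 0.2082 -0.9128 0.3515
    outer loop
      vertex 7.77 0.25 0.00
      vertex 16.23 2.18 0.00
      vertex 10.00 10.00 24.00
    endloop
  endfacet
  facet normal 0.8433 -0.4066 0.3514
    outer loop
      vertex 16.23 2.18 0.00
      vertex 20.00 10.00 0.00
      vertex 10.00 10.00 24.00
    endloop
  endfacet
endsolid part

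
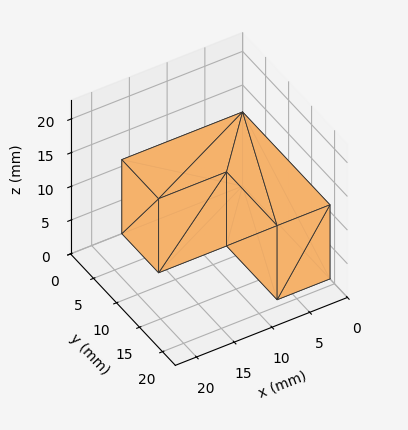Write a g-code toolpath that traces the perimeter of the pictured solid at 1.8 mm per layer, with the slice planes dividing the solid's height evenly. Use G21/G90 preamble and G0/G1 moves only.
Reading the render: the shape is an L-shaped prism: outer 16 × 19 mm, arm thicknesses ≈ 8 mm (horizontal) and 7 mm (vertical), extruded 11 mm in z (dimensions read to the nearest mm from the axis ticks). For the g-code, the solid's height is divided into equal slices at the stated Δz and each level perimeter traced with G1 moves after a G0 lift.

; perimeter-only toolpath
G21 ; units = mm
G90 ; absolute positioning
G28 ; home
; layer 1
G0 Z1.8
G0 X0.0 Y0.0
G1 X16.0 Y0.0
G1 X16.0 Y8.0
G1 X7.0 Y8.0
G1 X7.0 Y19.0
G1 X0.0 Y19.0
G1 X0.0 Y0.0
; layer 2
G0 Z3.7
G0 X0.0 Y0.0
G1 X16.0 Y0.0
G1 X16.0 Y8.0
G1 X7.0 Y8.0
G1 X7.0 Y19.0
G1 X0.0 Y19.0
G1 X0.0 Y0.0
; layer 3
G0 Z5.5
G0 X0.0 Y0.0
G1 X16.0 Y0.0
G1 X16.0 Y8.0
G1 X7.0 Y8.0
G1 X7.0 Y19.0
G1 X0.0 Y19.0
G1 X0.0 Y0.0
; layer 4
G0 Z7.3
G0 X0.0 Y0.0
G1 X16.0 Y0.0
G1 X16.0 Y8.0
G1 X7.0 Y8.0
G1 X7.0 Y19.0
G1 X0.0 Y19.0
G1 X0.0 Y0.0
; layer 5
G0 Z9.2
G0 X0.0 Y0.0
G1 X16.0 Y0.0
G1 X16.0 Y8.0
G1 X7.0 Y8.0
G1 X7.0 Y19.0
G1 X0.0 Y19.0
G1 X0.0 Y0.0
; layer 6
G0 Z11.0
G0 X0.0 Y0.0
G1 X16.0 Y0.0
G1 X16.0 Y8.0
G1 X7.0 Y8.0
G1 X7.0 Y19.0
G1 X0.0 Y19.0
G1 X0.0 Y0.0
M2 ; end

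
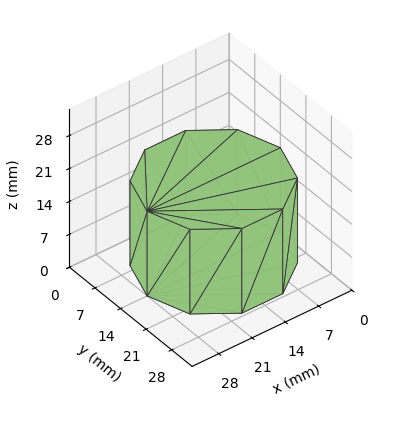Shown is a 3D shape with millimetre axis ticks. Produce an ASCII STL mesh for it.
Reading the render: the shape is a regular 10-sided prism (a cylinder approximated with 10 flat sides), circumscribed radius ≈ 14 mm, height ≈ 18 mm (dimensions read to the nearest mm from the axis ticks). For the STL, each face is triangulated and given an outward normal.

solid part
  facet normal 0.0000 0.0000 -1.0000
    outer loop
      vertex 18.3 27.3 0.0
      vertex 25.3 22.2 0.0
      vertex 28.0 14.0 0.0
    endloop
  endfacet
  facet normal 0.0000 0.0000 -1.0000
    outer loop
      vertex 9.7 27.3 0.0
      vertex 18.3 27.3 0.0
      vertex 28.0 14.0 0.0
    endloop
  endfacet
  facet normal 0.0000 0.0000 -1.0000
    outer loop
      vertex 2.7 22.2 0.0
      vertex 9.7 27.3 0.0
      vertex 28.0 14.0 0.0
    endloop
  endfacet
  facet normal 0.0000 0.0000 -1.0000
    outer loop
      vertex 0.0 14.0 0.0
      vertex 2.7 22.2 0.0
      vertex 28.0 14.0 0.0
    endloop
  endfacet
  facet normal 0.0000 0.0000 -1.0000
    outer loop
      vertex 2.7 5.8 0.0
      vertex 0.0 14.0 0.0
      vertex 28.0 14.0 0.0
    endloop
  endfacet
  facet normal 0.0000 0.0000 -1.0000
    outer loop
      vertex 9.7 0.7 0.0
      vertex 2.7 5.8 0.0
      vertex 28.0 14.0 0.0
    endloop
  endfacet
  facet normal 0.0000 0.0000 -1.0000
    outer loop
      vertex 18.3 0.7 0.0
      vertex 9.7 0.7 0.0
      vertex 28.0 14.0 0.0
    endloop
  endfacet
  facet normal 0.0000 0.0000 -1.0000
    outer loop
      vertex 25.3 5.8 0.0
      vertex 18.3 0.7 0.0
      vertex 28.0 14.0 0.0
    endloop
  endfacet
  facet normal 0.0000 0.0000 1.0000
    outer loop
      vertex 28.0 14.0 18.0
      vertex 25.3 22.2 18.0
      vertex 18.3 27.3 18.0
    endloop
  endfacet
  facet normal 0.0000 0.0000 1.0000
    outer loop
      vertex 28.0 14.0 18.0
      vertex 18.3 27.3 18.0
      vertex 9.7 27.3 18.0
    endloop
  endfacet
  facet normal 0.0000 0.0000 1.0000
    outer loop
      vertex 28.0 14.0 18.0
      vertex 9.7 27.3 18.0
      vertex 2.7 22.2 18.0
    endloop
  endfacet
  facet normal 0.0000 0.0000 1.0000
    outer loop
      vertex 28.0 14.0 18.0
      vertex 2.7 22.2 18.0
      vertex 0.0 14.0 18.0
    endloop
  endfacet
  facet normal 0.0000 0.0000 1.0000
    outer loop
      vertex 28.0 14.0 18.0
      vertex 0.0 14.0 18.0
      vertex 2.7 5.8 18.0
    endloop
  endfacet
  facet normal 0.0000 0.0000 1.0000
    outer loop
      vertex 28.0 14.0 18.0
      vertex 2.7 5.8 18.0
      vertex 9.7 0.7 18.0
    endloop
  endfacet
  facet normal 0.0000 0.0000 1.0000
    outer loop
      vertex 28.0 14.0 18.0
      vertex 9.7 0.7 18.0
      vertex 18.3 0.7 18.0
    endloop
  endfacet
  facet normal 0.0000 0.0000 1.0000
    outer loop
      vertex 28.0 14.0 18.0
      vertex 18.3 0.7 18.0
      vertex 25.3 5.8 18.0
    endloop
  endfacet
  facet normal 0.9498 0.3128 0.0000
    outer loop
      vertex 28.0 14.0 0.0
      vertex 25.3 22.2 0.0
      vertex 25.3 22.2 18.0
    endloop
  endfacet
  facet normal 0.9498 0.3128 0.0000
    outer loop
      vertex 28.0 14.0 0.0
      vertex 25.3 22.2 18.0
      vertex 28.0 14.0 18.0
    endloop
  endfacet
  facet normal 0.5889 0.8082 0.0000
    outer loop
      vertex 25.3 22.2 0.0
      vertex 18.3 27.3 0.0
      vertex 18.3 27.3 18.0
    endloop
  endfacet
  facet normal 0.5889 0.8082 0.0000
    outer loop
      vertex 25.3 22.2 0.0
      vertex 18.3 27.3 18.0
      vertex 25.3 22.2 18.0
    endloop
  endfacet
  facet normal 0.0000 1.0000 0.0000
    outer loop
      vertex 18.3 27.3 0.0
      vertex 9.7 27.3 0.0
      vertex 9.7 27.3 18.0
    endloop
  endfacet
  facet normal 0.0000 1.0000 0.0000
    outer loop
      vertex 18.3 27.3 0.0
      vertex 9.7 27.3 18.0
      vertex 18.3 27.3 18.0
    endloop
  endfacet
  facet normal -0.5889 0.8082 0.0000
    outer loop
      vertex 9.7 27.3 0.0
      vertex 2.7 22.2 0.0
      vertex 2.7 22.2 18.0
    endloop
  endfacet
  facet normal -0.5889 0.8082 0.0000
    outer loop
      vertex 9.7 27.3 0.0
      vertex 2.7 22.2 18.0
      vertex 9.7 27.3 18.0
    endloop
  endfacet
  facet normal -0.9498 0.3128 0.0000
    outer loop
      vertex 2.7 22.2 0.0
      vertex 0.0 14.0 0.0
      vertex 0.0 14.0 18.0
    endloop
  endfacet
  facet normal -0.9498 0.3128 0.0000
    outer loop
      vertex 2.7 22.2 0.0
      vertex 0.0 14.0 18.0
      vertex 2.7 22.2 18.0
    endloop
  endfacet
  facet normal -0.9498 -0.3128 0.0000
    outer loop
      vertex 0.0 14.0 0.0
      vertex 2.7 5.8 0.0
      vertex 2.7 5.8 18.0
    endloop
  endfacet
  facet normal -0.9498 -0.3128 0.0000
    outer loop
      vertex 0.0 14.0 0.0
      vertex 2.7 5.8 18.0
      vertex 0.0 14.0 18.0
    endloop
  endfacet
  facet normal -0.5889 -0.8082 0.0000
    outer loop
      vertex 2.7 5.8 0.0
      vertex 9.7 0.7 0.0
      vertex 9.7 0.7 18.0
    endloop
  endfacet
  facet normal -0.5889 -0.8082 0.0000
    outer loop
      vertex 2.7 5.8 0.0
      vertex 9.7 0.7 18.0
      vertex 2.7 5.8 18.0
    endloop
  endfacet
  facet normal 0.0000 -1.0000 0.0000
    outer loop
      vertex 9.7 0.7 0.0
      vertex 18.3 0.7 0.0
      vertex 18.3 0.7 18.0
    endloop
  endfacet
  facet normal 0.0000 -1.0000 0.0000
    outer loop
      vertex 9.7 0.7 0.0
      vertex 18.3 0.7 18.0
      vertex 9.7 0.7 18.0
    endloop
  endfacet
  facet normal 0.5889 -0.8082 0.0000
    outer loop
      vertex 18.3 0.7 0.0
      vertex 25.3 5.8 0.0
      vertex 25.3 5.8 18.0
    endloop
  endfacet
  facet normal 0.5889 -0.8082 0.0000
    outer loop
      vertex 18.3 0.7 0.0
      vertex 25.3 5.8 18.0
      vertex 18.3 0.7 18.0
    endloop
  endfacet
  facet normal 0.9498 -0.3128 0.0000
    outer loop
      vertex 25.3 5.8 0.0
      vertex 28.0 14.0 0.0
      vertex 28.0 14.0 18.0
    endloop
  endfacet
  facet normal 0.9498 -0.3128 0.0000
    outer loop
      vertex 25.3 5.8 0.0
      vertex 28.0 14.0 18.0
      vertex 25.3 5.8 18.0
    endloop
  endfacet
endsolid part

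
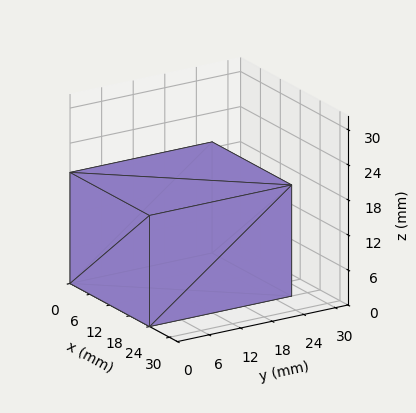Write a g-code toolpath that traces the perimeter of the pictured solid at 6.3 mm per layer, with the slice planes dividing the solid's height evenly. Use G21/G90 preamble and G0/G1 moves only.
Reading the render: the shape is a rectangular box, roughly 24 × 27 mm footprint and 19 mm tall (dimensions read to the nearest mm from the axis ticks). For the g-code, the solid's height is divided into equal slices at the stated Δz and each level perimeter traced with G1 moves after a G0 lift.

; perimeter-only toolpath
G21 ; units = mm
G90 ; absolute positioning
G28 ; home
; layer 1
G0 Z6.3
G0 X0.0 Y0.0
G1 X24.0 Y0.0
G1 X24.0 Y27.0
G1 X0.0 Y27.0
G1 X0.0 Y0.0
; layer 2
G0 Z12.7
G0 X0.0 Y0.0
G1 X24.0 Y0.0
G1 X24.0 Y27.0
G1 X0.0 Y27.0
G1 X0.0 Y0.0
; layer 3
G0 Z19.0
G0 X0.0 Y0.0
G1 X24.0 Y0.0
G1 X24.0 Y27.0
G1 X0.0 Y27.0
G1 X0.0 Y0.0
M2 ; end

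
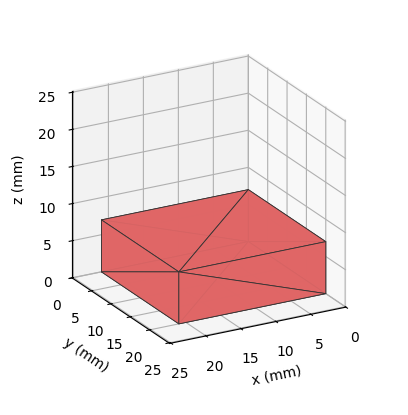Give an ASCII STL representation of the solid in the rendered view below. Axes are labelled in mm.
Reading the render: the shape is a rectangular box, roughly 21 × 20 mm footprint and 7 mm tall (dimensions read to the nearest mm from the axis ticks). For the STL, each face is triangulated and given an outward normal.

solid part
  facet normal 0.0000 0.0000 -1.0000
    outer loop
      vertex 21.00 20.00 0.00
      vertex 21.00 0.00 0.00
      vertex 0.00 0.00 0.00
    endloop
  endfacet
  facet normal 0.0000 0.0000 -1.0000
    outer loop
      vertex 0.00 20.00 0.00
      vertex 21.00 20.00 0.00
      vertex 0.00 0.00 0.00
    endloop
  endfacet
  facet normal 0.0000 0.0000 1.0000
    outer loop
      vertex 0.00 0.00 7.00
      vertex 21.00 0.00 7.00
      vertex 21.00 20.00 7.00
    endloop
  endfacet
  facet normal 0.0000 0.0000 1.0000
    outer loop
      vertex 0.00 0.00 7.00
      vertex 21.00 20.00 7.00
      vertex 0.00 20.00 7.00
    endloop
  endfacet
  facet normal 0.0000 -1.0000 0.0000
    outer loop
      vertex 0.00 0.00 0.00
      vertex 21.00 0.00 0.00
      vertex 21.00 0.00 7.00
    endloop
  endfacet
  facet normal 0.0000 -1.0000 0.0000
    outer loop
      vertex 0.00 0.00 0.00
      vertex 21.00 0.00 7.00
      vertex 0.00 0.00 7.00
    endloop
  endfacet
  facet normal 0.0000 1.0000 0.0000
    outer loop
      vertex 21.00 20.00 7.00
      vertex 21.00 20.00 0.00
      vertex 0.00 20.00 0.00
    endloop
  endfacet
  facet normal 0.0000 1.0000 0.0000
    outer loop
      vertex 0.00 20.00 7.00
      vertex 21.00 20.00 7.00
      vertex 0.00 20.00 0.00
    endloop
  endfacet
  facet normal -1.0000 0.0000 0.0000
    outer loop
      vertex 0.00 20.00 7.00
      vertex 0.00 20.00 0.00
      vertex 0.00 0.00 0.00
    endloop
  endfacet
  facet normal -1.0000 0.0000 0.0000
    outer loop
      vertex 0.00 0.00 7.00
      vertex 0.00 20.00 7.00
      vertex 0.00 0.00 0.00
    endloop
  endfacet
  facet normal 1.0000 0.0000 0.0000
    outer loop
      vertex 21.00 0.00 0.00
      vertex 21.00 20.00 0.00
      vertex 21.00 20.00 7.00
    endloop
  endfacet
  facet normal 1.0000 0.0000 0.0000
    outer loop
      vertex 21.00 0.00 0.00
      vertex 21.00 20.00 7.00
      vertex 21.00 0.00 7.00
    endloop
  endfacet
endsolid part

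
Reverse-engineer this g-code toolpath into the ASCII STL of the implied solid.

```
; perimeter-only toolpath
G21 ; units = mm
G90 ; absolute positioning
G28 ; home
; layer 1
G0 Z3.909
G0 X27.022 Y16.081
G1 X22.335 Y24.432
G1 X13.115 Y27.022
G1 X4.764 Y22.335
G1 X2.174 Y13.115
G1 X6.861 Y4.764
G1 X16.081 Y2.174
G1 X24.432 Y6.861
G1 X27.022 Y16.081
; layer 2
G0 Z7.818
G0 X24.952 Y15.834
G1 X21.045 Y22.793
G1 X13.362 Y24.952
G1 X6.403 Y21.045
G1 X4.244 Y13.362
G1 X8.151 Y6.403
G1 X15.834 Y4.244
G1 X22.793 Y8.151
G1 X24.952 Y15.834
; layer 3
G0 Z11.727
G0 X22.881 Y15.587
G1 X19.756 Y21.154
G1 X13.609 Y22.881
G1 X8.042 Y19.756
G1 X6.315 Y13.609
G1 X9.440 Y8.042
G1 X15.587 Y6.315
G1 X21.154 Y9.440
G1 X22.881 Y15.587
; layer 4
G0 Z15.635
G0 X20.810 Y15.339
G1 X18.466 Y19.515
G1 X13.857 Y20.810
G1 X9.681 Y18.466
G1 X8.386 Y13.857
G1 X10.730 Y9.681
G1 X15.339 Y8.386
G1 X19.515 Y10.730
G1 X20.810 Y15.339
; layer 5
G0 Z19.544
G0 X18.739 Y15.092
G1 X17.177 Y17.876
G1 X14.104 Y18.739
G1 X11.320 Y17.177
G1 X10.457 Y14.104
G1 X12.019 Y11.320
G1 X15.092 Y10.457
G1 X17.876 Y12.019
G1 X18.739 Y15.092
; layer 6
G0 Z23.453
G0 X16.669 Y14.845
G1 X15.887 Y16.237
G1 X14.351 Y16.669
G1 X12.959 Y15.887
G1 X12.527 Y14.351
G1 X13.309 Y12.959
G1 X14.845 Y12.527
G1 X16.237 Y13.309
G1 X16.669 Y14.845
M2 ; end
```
solid part
  facet normal 0.0000 0.0000 -1.0000
    outer loop
      vertex 12.868 29.093 0.000
      vertex 23.624 26.071 0.000
      vertex 29.093 16.328 0.000
    endloop
  endfacet
  facet normal 0.0000 0.0000 -1.0000
    outer loop
      vertex 3.125 23.624 0.000
      vertex 12.868 29.093 0.000
      vertex 29.093 16.328 0.000
    endloop
  endfacet
  facet normal 0.0000 0.0000 -1.0000
    outer loop
      vertex 0.103 12.868 0.000
      vertex 3.125 23.624 0.000
      vertex 29.093 16.328 0.000
    endloop
  endfacet
  facet normal 0.0000 0.0000 -1.0000
    outer loop
      vertex 5.572 3.125 0.000
      vertex 0.103 12.868 0.000
      vertex 29.093 16.328 0.000
    endloop
  endfacet
  facet normal 0.0000 0.0000 -1.0000
    outer loop
      vertex 16.328 0.103 0.000
      vertex 5.572 3.125 0.000
      vertex 29.093 16.328 0.000
    endloop
  endfacet
  facet normal 0.0000 0.0000 -1.0000
    outer loop
      vertex 26.071 5.572 0.000
      vertex 16.328 0.103 0.000
      vertex 29.093 16.328 0.000
    endloop
  endfacet
  facet normal 0.7822 0.4390 0.4421
    outer loop
      vertex 29.093 16.328 0.000
      vertex 23.624 26.071 0.000
      vertex 14.598 14.598 27.362
    endloop
  endfacet
  facet normal 0.2426 0.8635 0.4421
    outer loop
      vertex 23.624 26.071 0.000
      vertex 12.868 29.093 0.000
      vertex 14.598 14.598 27.362
    endloop
  endfacet
  facet normal -0.4390 0.7822 0.4421
    outer loop
      vertex 12.868 29.093 0.000
      vertex 3.125 23.624 0.000
      vertex 14.598 14.598 27.362
    endloop
  endfacet
  facet normal -0.8635 0.2426 0.4421
    outer loop
      vertex 3.125 23.624 0.000
      vertex 0.103 12.868 0.000
      vertex 14.598 14.598 27.362
    endloop
  endfacet
  facet normal -0.7822 -0.4390 0.4421
    outer loop
      vertex 0.103 12.868 0.000
      vertex 5.572 3.125 0.000
      vertex 14.598 14.598 27.362
    endloop
  endfacet
  facet normal -0.2426 -0.8635 0.4421
    outer loop
      vertex 5.572 3.125 0.000
      vertex 16.328 0.103 0.000
      vertex 14.598 14.598 27.362
    endloop
  endfacet
  facet normal 0.4390 -0.7822 0.4421
    outer loop
      vertex 16.328 0.103 0.000
      vertex 26.071 5.572 0.000
      vertex 14.598 14.598 27.362
    endloop
  endfacet
  facet normal 0.8635 -0.2426 0.4421
    outer loop
      vertex 26.071 5.572 0.000
      vertex 29.093 16.328 0.000
      vertex 14.598 14.598 27.362
    endloop
  endfacet
endsolid part

The G0 Z moves step by Δz≈3.909 mm. The G1 loops shrink linearly with z, so the solid tapers from its base footprint up to z≈27.4. Closing with a flat bottom cap and the tapered top and triangulating gives 14 facets — a regular 8-sided pyramid, base circumscribed radius ≈ 14.6 mm, apex at z ≈ 27.4 mm.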